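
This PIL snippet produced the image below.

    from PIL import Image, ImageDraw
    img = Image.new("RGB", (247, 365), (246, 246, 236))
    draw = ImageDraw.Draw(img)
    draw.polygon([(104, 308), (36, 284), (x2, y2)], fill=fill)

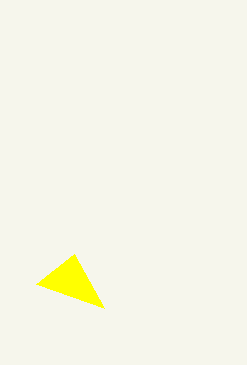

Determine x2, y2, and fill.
x2 = 74, y2 = 254, fill = 'yellow'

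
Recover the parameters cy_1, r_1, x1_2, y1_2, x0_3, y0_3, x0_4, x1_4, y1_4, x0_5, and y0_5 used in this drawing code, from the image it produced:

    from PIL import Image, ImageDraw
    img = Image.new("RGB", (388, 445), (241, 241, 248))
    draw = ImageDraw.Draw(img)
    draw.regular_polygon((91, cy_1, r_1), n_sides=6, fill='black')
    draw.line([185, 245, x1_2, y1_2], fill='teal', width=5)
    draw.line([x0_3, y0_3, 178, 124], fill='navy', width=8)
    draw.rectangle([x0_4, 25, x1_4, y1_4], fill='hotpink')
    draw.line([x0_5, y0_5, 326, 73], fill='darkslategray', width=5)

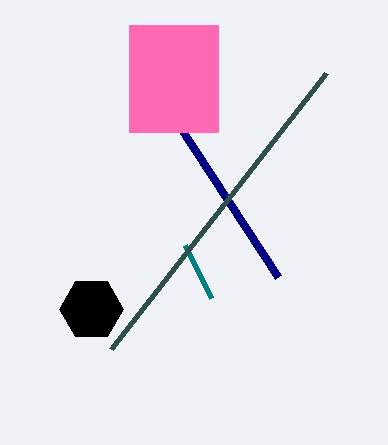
cy_1 = 309; r_1 = 32; x1_2 = 211; y1_2 = 298; x0_3 = 278; y0_3 = 277; x0_4 = 129; x1_4 = 218; y1_4 = 132; x0_5 = 111; y0_5 = 349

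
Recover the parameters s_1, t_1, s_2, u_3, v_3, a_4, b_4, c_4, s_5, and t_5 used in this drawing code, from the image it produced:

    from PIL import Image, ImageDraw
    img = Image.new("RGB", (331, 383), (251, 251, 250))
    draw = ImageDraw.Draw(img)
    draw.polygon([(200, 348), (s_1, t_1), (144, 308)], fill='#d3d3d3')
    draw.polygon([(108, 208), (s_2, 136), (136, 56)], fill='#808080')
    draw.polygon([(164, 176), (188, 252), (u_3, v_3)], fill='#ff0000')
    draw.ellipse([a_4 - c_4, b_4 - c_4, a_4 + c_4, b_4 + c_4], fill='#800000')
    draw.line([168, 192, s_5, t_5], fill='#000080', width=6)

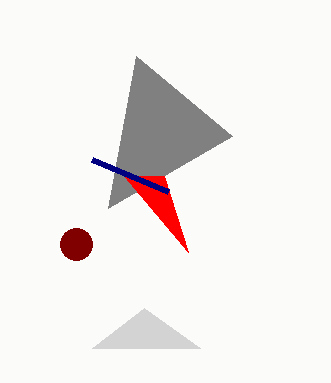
s_1 = 92, t_1 = 348, s_2 = 232, u_3 = 124, v_3 = 176, a_4 = 76, b_4 = 244, c_4 = 16, s_5 = 92, t_5 = 160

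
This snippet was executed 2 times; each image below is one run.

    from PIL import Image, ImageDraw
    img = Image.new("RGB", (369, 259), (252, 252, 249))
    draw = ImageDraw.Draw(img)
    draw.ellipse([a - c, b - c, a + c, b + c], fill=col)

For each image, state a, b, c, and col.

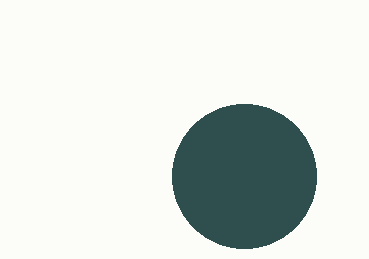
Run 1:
a = 244
b = 176
c = 72
col = 'darkslategray'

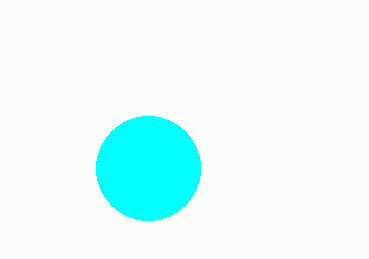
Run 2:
a = 148, b = 168, c = 52, col = 'cyan'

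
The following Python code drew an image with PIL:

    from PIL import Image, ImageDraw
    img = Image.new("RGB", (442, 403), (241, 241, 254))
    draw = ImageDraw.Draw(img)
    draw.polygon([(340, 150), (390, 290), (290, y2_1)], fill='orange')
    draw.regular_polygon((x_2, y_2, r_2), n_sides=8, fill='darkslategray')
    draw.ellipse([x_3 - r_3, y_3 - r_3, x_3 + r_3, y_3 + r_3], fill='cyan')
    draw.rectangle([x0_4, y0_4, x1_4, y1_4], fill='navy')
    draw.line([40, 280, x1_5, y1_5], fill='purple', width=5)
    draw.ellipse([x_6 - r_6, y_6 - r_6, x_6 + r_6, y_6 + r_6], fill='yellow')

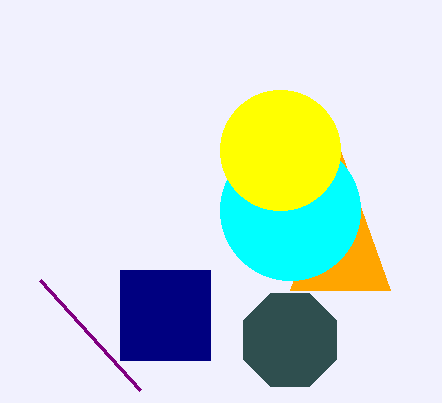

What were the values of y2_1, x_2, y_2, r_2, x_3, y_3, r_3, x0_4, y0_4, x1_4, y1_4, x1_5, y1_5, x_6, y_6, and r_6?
y2_1 = 290, x_2 = 290, y_2 = 340, r_2 = 50, x_3 = 290, y_3 = 210, r_3 = 70, x0_4 = 120, y0_4 = 270, x1_4 = 210, y1_4 = 360, x1_5 = 140, y1_5 = 390, x_6 = 280, y_6 = 150, r_6 = 60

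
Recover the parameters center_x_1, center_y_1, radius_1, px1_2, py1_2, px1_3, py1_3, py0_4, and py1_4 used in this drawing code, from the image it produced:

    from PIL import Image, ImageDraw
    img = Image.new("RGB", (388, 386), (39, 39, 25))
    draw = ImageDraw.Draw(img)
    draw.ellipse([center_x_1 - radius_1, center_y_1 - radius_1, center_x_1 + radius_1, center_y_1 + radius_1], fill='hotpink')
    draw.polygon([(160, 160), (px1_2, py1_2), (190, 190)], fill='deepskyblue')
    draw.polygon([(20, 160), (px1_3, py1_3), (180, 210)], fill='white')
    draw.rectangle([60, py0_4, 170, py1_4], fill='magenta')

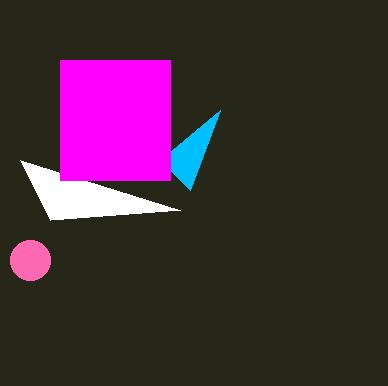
center_x_1 = 30; center_y_1 = 260; radius_1 = 20; px1_2 = 220; py1_2 = 110; px1_3 = 50; py1_3 = 220; py0_4 = 60; py1_4 = 180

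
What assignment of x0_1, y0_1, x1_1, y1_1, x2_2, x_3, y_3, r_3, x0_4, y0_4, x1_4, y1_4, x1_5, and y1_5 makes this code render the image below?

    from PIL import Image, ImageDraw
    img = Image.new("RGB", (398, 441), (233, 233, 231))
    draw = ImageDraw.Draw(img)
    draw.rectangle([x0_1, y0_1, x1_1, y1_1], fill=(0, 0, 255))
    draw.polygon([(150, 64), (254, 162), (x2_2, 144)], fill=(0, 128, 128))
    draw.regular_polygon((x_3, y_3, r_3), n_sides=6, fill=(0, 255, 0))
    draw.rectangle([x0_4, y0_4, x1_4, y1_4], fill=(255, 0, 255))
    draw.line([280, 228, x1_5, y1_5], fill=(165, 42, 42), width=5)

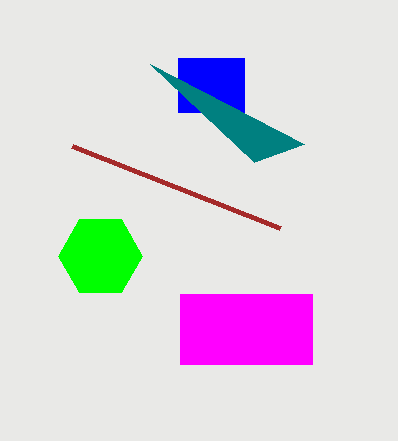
x0_1 = 178, y0_1 = 58, x1_1 = 244, y1_1 = 112, x2_2 = 304, x_3 = 100, y_3 = 256, r_3 = 42, x0_4 = 180, y0_4 = 294, x1_4 = 312, y1_4 = 364, x1_5 = 72, y1_5 = 146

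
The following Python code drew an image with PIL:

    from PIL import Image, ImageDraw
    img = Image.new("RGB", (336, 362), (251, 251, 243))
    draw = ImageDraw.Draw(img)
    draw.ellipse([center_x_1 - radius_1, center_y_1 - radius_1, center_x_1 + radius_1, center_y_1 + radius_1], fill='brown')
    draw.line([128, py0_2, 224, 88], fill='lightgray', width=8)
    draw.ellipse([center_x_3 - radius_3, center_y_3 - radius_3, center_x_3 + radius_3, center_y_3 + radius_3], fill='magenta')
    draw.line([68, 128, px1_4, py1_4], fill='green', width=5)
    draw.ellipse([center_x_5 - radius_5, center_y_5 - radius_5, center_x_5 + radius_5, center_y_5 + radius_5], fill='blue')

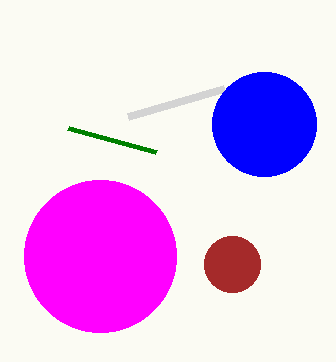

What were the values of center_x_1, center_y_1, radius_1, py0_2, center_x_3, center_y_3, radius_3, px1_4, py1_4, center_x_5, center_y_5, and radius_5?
center_x_1 = 232, center_y_1 = 264, radius_1 = 28, py0_2 = 116, center_x_3 = 100, center_y_3 = 256, radius_3 = 76, px1_4 = 156, py1_4 = 152, center_x_5 = 264, center_y_5 = 124, radius_5 = 52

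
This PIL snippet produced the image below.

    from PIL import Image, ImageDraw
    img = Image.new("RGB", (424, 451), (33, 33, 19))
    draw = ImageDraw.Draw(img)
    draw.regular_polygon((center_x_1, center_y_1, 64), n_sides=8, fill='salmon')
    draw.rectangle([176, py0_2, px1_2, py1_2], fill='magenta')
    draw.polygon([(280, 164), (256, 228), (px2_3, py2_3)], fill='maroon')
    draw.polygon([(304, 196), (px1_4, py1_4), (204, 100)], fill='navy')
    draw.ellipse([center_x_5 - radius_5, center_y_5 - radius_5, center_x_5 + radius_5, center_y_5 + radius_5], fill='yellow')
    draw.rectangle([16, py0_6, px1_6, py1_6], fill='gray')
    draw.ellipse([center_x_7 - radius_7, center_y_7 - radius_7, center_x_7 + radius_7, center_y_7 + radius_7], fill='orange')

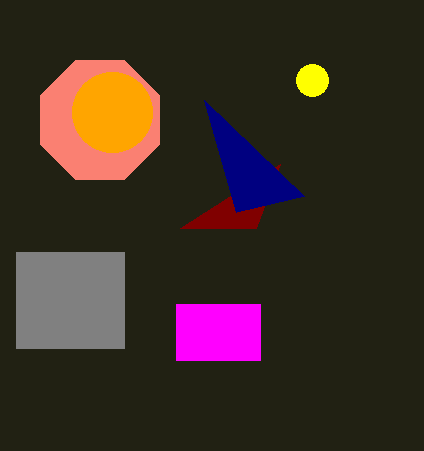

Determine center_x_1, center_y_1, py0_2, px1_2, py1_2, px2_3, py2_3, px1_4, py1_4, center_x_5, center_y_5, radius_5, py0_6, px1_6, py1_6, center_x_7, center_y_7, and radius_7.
center_x_1 = 100
center_y_1 = 120
py0_2 = 304
px1_2 = 260
py1_2 = 360
px2_3 = 180
py2_3 = 228
px1_4 = 236
py1_4 = 212
center_x_5 = 312
center_y_5 = 80
radius_5 = 16
py0_6 = 252
px1_6 = 124
py1_6 = 348
center_x_7 = 112
center_y_7 = 112
radius_7 = 40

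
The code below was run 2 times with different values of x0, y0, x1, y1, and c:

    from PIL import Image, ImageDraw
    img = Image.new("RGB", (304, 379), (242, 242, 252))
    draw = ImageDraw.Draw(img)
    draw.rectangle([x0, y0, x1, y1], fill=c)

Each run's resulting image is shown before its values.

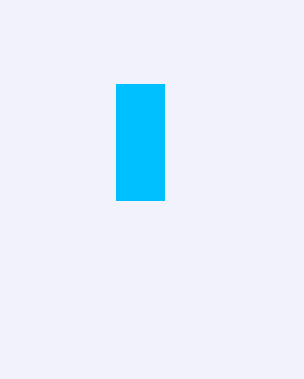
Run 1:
x0 = 116
y0 = 84
x1 = 164
y1 = 200
c = 'deepskyblue'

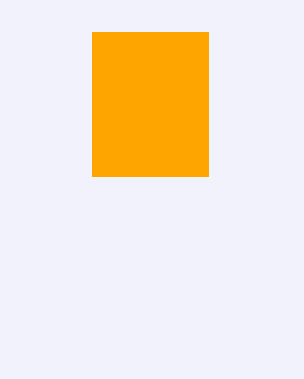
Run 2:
x0 = 92; y0 = 32; x1 = 208; y1 = 176; c = 'orange'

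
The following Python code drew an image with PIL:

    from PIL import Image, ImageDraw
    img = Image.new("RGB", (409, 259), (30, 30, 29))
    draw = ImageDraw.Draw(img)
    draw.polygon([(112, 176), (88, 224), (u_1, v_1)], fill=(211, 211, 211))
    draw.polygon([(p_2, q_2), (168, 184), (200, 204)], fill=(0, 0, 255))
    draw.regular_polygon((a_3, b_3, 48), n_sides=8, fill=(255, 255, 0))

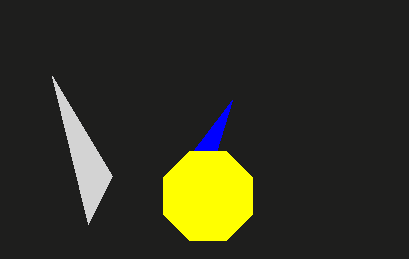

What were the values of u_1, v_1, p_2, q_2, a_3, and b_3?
u_1 = 52
v_1 = 76
p_2 = 232
q_2 = 100
a_3 = 208
b_3 = 196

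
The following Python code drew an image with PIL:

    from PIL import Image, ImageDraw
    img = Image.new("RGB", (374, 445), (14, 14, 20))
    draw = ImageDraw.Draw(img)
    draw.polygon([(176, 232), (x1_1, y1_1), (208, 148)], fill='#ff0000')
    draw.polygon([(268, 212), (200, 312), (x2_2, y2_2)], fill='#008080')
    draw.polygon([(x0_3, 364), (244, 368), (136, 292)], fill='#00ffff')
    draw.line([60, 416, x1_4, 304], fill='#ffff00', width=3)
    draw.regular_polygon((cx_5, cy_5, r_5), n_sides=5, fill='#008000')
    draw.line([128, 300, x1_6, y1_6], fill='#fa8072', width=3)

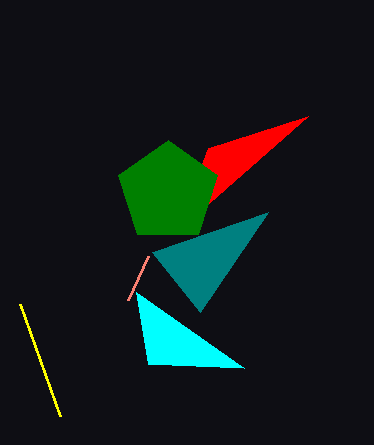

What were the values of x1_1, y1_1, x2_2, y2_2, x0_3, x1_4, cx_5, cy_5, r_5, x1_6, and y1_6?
x1_1 = 308
y1_1 = 116
x2_2 = 152
y2_2 = 252
x0_3 = 148
x1_4 = 20
cx_5 = 168
cy_5 = 192
r_5 = 52
x1_6 = 148
y1_6 = 256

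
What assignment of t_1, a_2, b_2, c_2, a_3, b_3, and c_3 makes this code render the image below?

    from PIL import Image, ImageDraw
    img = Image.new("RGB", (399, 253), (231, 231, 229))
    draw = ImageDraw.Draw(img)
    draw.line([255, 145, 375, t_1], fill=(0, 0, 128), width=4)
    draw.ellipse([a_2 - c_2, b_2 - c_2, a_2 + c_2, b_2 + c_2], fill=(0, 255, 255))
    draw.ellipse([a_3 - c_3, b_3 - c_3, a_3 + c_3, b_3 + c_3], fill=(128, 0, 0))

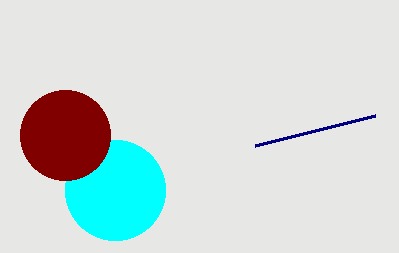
t_1 = 115, a_2 = 115, b_2 = 190, c_2 = 50, a_3 = 65, b_3 = 135, c_3 = 45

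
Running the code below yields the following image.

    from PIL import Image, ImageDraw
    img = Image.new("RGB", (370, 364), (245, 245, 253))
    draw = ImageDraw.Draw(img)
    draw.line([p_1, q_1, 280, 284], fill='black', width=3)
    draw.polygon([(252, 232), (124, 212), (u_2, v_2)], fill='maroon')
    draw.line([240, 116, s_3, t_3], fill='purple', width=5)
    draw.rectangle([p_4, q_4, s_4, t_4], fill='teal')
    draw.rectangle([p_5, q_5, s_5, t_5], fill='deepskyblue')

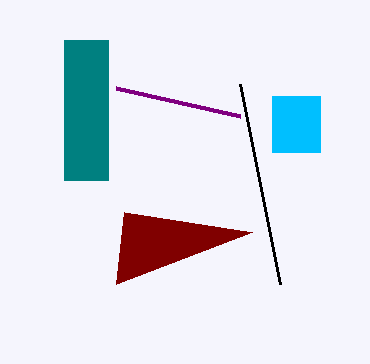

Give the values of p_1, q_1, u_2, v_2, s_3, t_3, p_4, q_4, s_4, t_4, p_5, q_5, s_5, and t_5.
p_1 = 240; q_1 = 84; u_2 = 116; v_2 = 284; s_3 = 116; t_3 = 88; p_4 = 64; q_4 = 40; s_4 = 108; t_4 = 180; p_5 = 272; q_5 = 96; s_5 = 320; t_5 = 152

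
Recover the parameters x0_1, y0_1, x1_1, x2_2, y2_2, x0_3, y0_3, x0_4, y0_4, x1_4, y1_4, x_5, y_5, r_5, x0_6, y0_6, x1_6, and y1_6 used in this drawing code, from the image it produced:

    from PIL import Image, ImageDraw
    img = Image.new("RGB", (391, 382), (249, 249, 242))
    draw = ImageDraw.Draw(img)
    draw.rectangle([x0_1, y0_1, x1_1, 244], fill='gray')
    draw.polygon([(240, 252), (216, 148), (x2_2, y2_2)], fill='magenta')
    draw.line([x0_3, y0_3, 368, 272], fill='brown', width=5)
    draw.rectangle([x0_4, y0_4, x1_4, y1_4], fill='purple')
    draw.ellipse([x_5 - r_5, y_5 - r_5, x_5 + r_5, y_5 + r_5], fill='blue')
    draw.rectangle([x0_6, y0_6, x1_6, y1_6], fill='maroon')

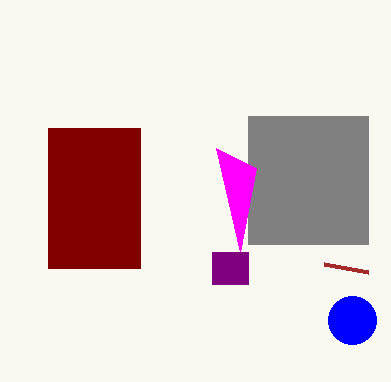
x0_1 = 248; y0_1 = 116; x1_1 = 368; x2_2 = 256; y2_2 = 168; x0_3 = 324; y0_3 = 264; x0_4 = 212; y0_4 = 252; x1_4 = 248; y1_4 = 284; x_5 = 352; y_5 = 320; r_5 = 24; x0_6 = 48; y0_6 = 128; x1_6 = 140; y1_6 = 268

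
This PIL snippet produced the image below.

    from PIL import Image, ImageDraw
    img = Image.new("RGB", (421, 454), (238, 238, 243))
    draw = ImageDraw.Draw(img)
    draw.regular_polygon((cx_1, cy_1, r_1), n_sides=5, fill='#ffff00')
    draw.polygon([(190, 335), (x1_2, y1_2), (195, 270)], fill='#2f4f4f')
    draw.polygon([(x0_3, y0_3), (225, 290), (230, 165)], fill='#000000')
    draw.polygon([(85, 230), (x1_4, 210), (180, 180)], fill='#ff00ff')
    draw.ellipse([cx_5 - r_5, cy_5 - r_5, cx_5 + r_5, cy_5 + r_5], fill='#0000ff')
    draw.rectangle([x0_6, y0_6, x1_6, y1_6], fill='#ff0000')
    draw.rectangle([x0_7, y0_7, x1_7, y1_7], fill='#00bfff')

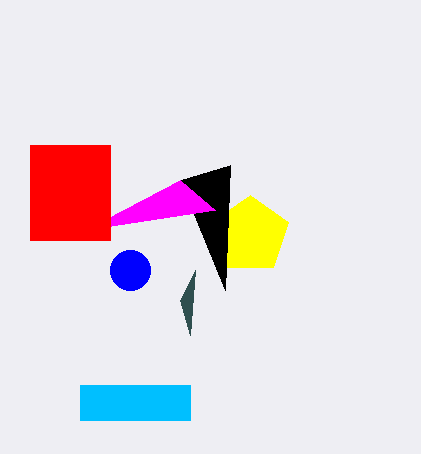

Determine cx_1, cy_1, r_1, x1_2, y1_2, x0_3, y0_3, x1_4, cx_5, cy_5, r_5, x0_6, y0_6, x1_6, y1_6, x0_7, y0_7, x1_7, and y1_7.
cx_1 = 250; cy_1 = 235; r_1 = 40; x1_2 = 180; y1_2 = 300; x0_3 = 180; y0_3 = 180; x1_4 = 215; cx_5 = 130; cy_5 = 270; r_5 = 20; x0_6 = 30; y0_6 = 145; x1_6 = 110; y1_6 = 240; x0_7 = 80; y0_7 = 385; x1_7 = 190; y1_7 = 420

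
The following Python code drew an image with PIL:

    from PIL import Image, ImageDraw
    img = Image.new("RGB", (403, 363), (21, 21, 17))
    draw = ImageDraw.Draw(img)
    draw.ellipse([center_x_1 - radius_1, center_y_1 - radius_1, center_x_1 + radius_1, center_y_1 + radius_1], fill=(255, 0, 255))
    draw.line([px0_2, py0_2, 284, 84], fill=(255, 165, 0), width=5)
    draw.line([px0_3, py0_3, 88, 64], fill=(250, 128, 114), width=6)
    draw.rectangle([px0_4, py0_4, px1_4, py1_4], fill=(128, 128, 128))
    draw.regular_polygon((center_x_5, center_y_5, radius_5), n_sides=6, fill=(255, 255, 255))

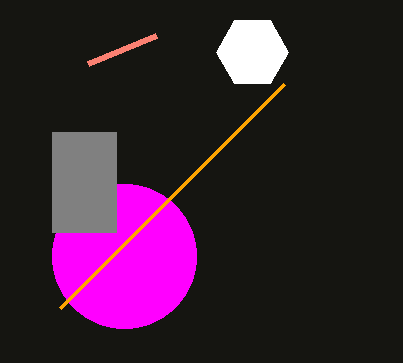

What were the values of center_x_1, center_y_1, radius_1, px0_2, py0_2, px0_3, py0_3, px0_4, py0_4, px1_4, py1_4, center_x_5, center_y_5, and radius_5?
center_x_1 = 124; center_y_1 = 256; radius_1 = 72; px0_2 = 60; py0_2 = 308; px0_3 = 156; py0_3 = 36; px0_4 = 52; py0_4 = 132; px1_4 = 116; py1_4 = 232; center_x_5 = 252; center_y_5 = 52; radius_5 = 36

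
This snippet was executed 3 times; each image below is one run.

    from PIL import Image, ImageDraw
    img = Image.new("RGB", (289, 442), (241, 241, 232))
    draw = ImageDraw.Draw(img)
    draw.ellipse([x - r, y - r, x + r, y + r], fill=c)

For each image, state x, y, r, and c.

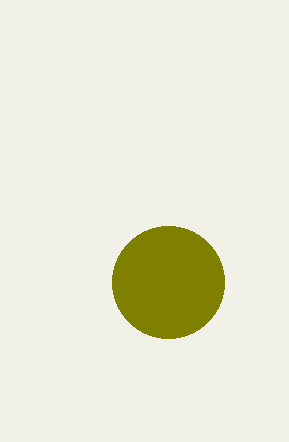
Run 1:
x = 168
y = 282
r = 56
c = 'olive'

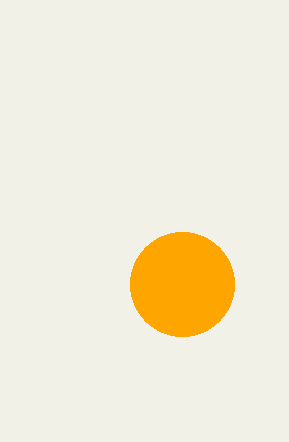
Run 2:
x = 182
y = 284
r = 52
c = 'orange'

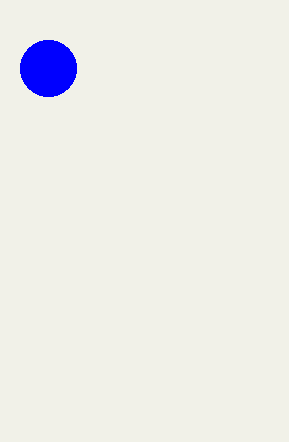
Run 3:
x = 48; y = 68; r = 28; c = 'blue'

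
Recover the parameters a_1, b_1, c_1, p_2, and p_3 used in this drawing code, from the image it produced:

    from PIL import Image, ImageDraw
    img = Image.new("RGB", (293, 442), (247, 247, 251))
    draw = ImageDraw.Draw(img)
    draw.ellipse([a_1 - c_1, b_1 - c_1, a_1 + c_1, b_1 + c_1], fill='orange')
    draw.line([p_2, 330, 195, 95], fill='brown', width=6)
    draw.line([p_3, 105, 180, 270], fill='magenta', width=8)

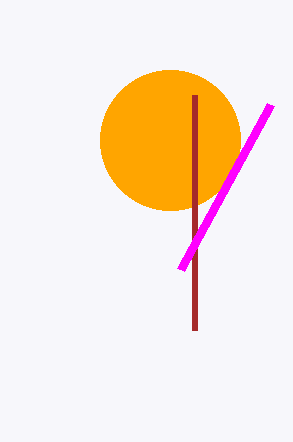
a_1 = 170
b_1 = 140
c_1 = 70
p_2 = 195
p_3 = 270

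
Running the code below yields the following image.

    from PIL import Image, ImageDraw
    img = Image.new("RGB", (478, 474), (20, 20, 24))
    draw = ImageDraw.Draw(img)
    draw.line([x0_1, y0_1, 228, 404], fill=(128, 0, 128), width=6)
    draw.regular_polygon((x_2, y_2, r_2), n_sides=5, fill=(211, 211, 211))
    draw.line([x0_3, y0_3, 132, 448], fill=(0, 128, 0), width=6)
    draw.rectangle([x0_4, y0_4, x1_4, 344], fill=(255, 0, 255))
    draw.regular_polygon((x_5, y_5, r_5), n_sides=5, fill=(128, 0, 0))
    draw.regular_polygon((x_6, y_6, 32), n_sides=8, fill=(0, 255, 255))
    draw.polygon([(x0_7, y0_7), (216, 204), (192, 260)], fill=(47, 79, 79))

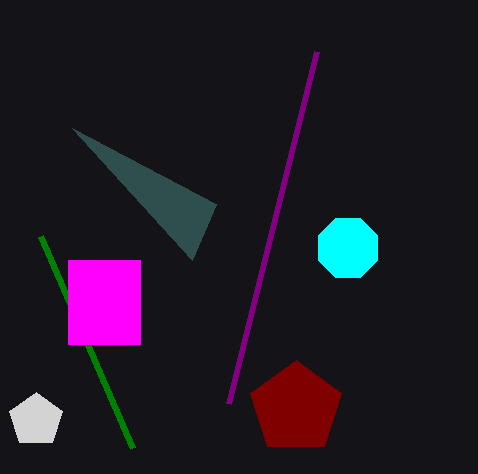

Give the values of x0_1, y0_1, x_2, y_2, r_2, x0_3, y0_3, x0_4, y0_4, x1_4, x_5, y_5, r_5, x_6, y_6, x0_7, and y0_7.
x0_1 = 316, y0_1 = 52, x_2 = 36, y_2 = 420, r_2 = 28, x0_3 = 40, y0_3 = 236, x0_4 = 68, y0_4 = 260, x1_4 = 140, x_5 = 296, y_5 = 408, r_5 = 48, x_6 = 348, y_6 = 248, x0_7 = 72, y0_7 = 128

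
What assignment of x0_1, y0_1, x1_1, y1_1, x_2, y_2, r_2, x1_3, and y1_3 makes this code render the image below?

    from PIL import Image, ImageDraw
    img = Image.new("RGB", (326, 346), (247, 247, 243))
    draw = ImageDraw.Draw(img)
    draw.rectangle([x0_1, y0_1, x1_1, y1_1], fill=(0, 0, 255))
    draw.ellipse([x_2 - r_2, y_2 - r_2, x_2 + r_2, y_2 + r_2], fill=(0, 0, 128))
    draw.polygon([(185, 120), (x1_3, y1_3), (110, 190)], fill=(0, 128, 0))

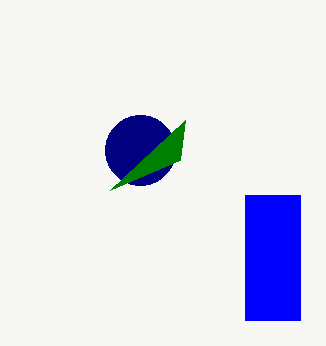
x0_1 = 245
y0_1 = 195
x1_1 = 300
y1_1 = 320
x_2 = 140
y_2 = 150
r_2 = 35
x1_3 = 180
y1_3 = 160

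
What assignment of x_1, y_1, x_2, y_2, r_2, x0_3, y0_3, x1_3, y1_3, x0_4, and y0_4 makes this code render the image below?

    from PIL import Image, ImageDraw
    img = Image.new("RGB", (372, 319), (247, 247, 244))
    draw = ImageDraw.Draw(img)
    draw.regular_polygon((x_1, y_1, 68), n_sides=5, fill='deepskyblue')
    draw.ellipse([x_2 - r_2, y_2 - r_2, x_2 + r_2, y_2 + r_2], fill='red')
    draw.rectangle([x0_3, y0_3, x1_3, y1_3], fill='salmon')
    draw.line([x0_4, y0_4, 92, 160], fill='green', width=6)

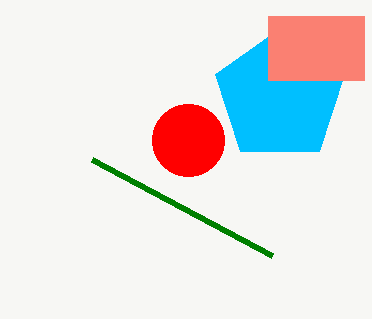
x_1 = 280
y_1 = 96
x_2 = 188
y_2 = 140
r_2 = 36
x0_3 = 268
y0_3 = 16
x1_3 = 364
y1_3 = 80
x0_4 = 272
y0_4 = 256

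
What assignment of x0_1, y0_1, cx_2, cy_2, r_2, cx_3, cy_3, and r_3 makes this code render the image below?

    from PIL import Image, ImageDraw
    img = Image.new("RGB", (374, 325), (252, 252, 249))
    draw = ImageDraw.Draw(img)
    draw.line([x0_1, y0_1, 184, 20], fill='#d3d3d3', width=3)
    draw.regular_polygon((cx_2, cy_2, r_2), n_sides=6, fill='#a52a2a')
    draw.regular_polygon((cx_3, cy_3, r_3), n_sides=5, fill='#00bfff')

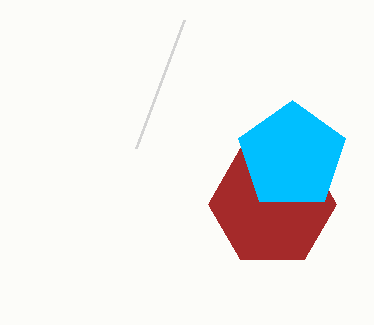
x0_1 = 136
y0_1 = 148
cx_2 = 272
cy_2 = 204
r_2 = 64
cx_3 = 292
cy_3 = 156
r_3 = 56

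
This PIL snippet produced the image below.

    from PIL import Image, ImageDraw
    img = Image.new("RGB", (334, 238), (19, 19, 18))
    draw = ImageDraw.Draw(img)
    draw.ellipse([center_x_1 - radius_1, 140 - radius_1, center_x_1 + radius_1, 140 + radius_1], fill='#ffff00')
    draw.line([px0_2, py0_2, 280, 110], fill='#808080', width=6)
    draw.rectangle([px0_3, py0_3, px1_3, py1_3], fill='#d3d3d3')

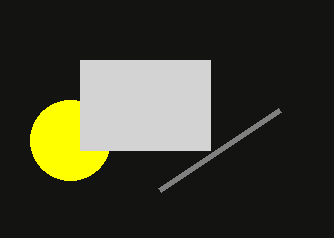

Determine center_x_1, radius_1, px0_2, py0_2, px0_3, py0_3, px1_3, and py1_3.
center_x_1 = 70
radius_1 = 40
px0_2 = 160
py0_2 = 190
px0_3 = 80
py0_3 = 60
px1_3 = 210
py1_3 = 150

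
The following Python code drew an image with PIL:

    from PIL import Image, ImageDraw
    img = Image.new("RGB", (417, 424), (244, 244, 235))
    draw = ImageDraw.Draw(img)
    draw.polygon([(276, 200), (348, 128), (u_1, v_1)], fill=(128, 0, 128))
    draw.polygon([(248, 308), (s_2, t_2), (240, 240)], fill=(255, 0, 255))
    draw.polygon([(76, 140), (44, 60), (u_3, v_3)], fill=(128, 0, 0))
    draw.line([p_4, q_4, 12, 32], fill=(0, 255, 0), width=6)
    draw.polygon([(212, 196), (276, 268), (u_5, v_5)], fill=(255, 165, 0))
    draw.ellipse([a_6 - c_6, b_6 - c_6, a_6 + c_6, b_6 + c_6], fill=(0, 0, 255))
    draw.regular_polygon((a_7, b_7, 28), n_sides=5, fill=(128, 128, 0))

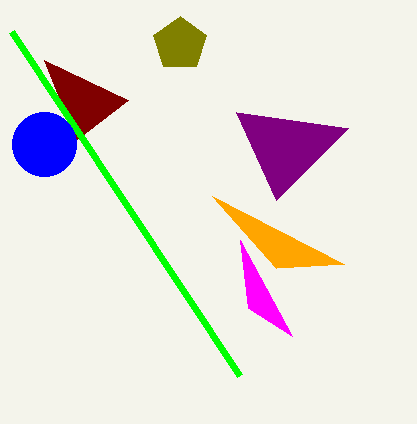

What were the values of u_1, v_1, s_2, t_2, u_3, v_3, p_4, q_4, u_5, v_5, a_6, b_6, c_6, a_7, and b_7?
u_1 = 236; v_1 = 112; s_2 = 292; t_2 = 336; u_3 = 128; v_3 = 100; p_4 = 240; q_4 = 376; u_5 = 344; v_5 = 264; a_6 = 44; b_6 = 144; c_6 = 32; a_7 = 180; b_7 = 44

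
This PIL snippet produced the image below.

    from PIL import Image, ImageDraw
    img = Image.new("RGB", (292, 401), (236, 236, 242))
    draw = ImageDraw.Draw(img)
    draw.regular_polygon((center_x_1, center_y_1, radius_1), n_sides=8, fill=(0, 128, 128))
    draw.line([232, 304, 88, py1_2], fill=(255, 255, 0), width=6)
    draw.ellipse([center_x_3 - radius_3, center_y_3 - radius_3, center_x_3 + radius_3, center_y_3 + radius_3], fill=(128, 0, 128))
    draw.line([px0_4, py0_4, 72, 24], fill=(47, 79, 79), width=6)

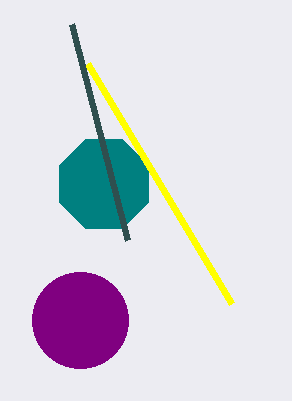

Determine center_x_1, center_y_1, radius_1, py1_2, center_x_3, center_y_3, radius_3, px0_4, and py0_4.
center_x_1 = 104
center_y_1 = 184
radius_1 = 48
py1_2 = 64
center_x_3 = 80
center_y_3 = 320
radius_3 = 48
px0_4 = 128
py0_4 = 240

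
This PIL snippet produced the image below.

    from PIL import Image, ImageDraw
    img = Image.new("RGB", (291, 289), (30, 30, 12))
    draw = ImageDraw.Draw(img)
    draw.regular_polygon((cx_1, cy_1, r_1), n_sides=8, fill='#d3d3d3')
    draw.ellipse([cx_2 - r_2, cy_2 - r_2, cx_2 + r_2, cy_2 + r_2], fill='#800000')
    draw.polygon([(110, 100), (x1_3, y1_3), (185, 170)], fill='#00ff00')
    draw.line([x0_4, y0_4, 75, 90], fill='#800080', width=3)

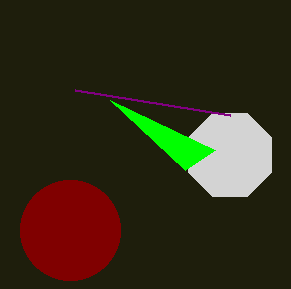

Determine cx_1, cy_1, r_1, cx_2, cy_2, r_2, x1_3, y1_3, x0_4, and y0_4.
cx_1 = 230
cy_1 = 155
r_1 = 45
cx_2 = 70
cy_2 = 230
r_2 = 50
x1_3 = 215
y1_3 = 150
x0_4 = 230
y0_4 = 115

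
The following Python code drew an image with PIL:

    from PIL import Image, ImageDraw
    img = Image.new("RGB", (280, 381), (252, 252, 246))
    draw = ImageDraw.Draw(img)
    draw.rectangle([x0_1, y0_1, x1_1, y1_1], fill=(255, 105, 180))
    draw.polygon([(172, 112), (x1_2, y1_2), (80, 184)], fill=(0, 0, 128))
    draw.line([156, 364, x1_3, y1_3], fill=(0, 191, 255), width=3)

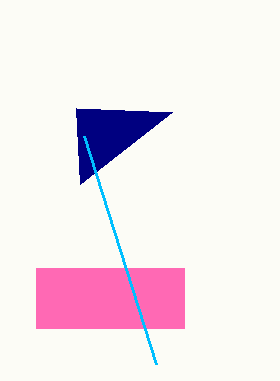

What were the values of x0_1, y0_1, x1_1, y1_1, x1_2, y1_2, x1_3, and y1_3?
x0_1 = 36
y0_1 = 268
x1_1 = 184
y1_1 = 328
x1_2 = 76
y1_2 = 108
x1_3 = 84
y1_3 = 136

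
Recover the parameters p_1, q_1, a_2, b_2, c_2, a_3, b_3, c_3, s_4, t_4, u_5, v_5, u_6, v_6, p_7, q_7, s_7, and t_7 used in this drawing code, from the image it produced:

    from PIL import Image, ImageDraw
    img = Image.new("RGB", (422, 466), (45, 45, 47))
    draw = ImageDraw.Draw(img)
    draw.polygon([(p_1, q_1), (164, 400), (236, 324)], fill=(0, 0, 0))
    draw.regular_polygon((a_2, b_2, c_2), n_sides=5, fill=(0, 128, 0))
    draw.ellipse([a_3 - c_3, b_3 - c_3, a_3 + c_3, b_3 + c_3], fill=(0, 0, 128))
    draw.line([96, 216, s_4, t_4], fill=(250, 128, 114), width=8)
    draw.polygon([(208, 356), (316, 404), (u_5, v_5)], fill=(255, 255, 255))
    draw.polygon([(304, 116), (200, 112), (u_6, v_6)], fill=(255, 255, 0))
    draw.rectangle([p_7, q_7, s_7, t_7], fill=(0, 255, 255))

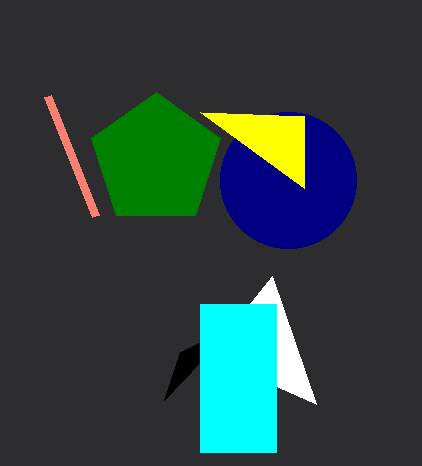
p_1 = 180, q_1 = 352, a_2 = 156, b_2 = 160, c_2 = 68, a_3 = 288, b_3 = 180, c_3 = 68, s_4 = 48, t_4 = 96, u_5 = 272, v_5 = 276, u_6 = 304, v_6 = 188, p_7 = 200, q_7 = 304, s_7 = 276, t_7 = 452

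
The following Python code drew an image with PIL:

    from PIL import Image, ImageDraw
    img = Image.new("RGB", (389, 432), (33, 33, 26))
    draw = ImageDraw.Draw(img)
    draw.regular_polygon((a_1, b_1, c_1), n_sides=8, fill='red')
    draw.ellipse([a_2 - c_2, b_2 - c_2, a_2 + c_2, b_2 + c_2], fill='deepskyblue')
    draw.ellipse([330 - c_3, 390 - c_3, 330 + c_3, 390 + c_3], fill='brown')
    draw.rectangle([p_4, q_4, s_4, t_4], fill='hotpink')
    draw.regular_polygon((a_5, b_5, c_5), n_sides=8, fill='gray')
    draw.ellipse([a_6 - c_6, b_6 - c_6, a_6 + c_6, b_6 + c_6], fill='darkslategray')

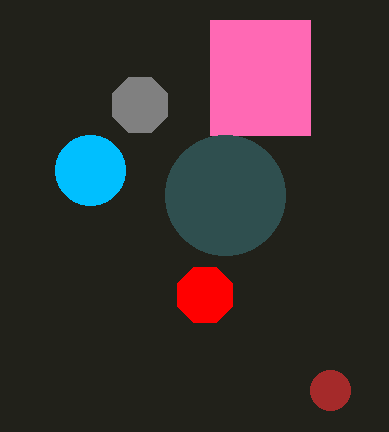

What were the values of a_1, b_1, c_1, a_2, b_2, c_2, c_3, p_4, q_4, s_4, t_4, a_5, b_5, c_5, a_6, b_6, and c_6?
a_1 = 205; b_1 = 295; c_1 = 30; a_2 = 90; b_2 = 170; c_2 = 35; c_3 = 20; p_4 = 210; q_4 = 20; s_4 = 310; t_4 = 135; a_5 = 140; b_5 = 105; c_5 = 30; a_6 = 225; b_6 = 195; c_6 = 60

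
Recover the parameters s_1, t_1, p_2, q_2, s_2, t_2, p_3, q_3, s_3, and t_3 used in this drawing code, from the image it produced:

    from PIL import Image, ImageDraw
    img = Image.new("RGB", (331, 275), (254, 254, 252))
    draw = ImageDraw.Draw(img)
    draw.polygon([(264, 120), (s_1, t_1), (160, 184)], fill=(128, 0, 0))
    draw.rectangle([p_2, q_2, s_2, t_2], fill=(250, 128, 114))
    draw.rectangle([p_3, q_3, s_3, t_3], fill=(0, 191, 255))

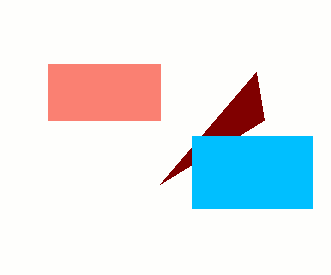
s_1 = 256; t_1 = 72; p_2 = 48; q_2 = 64; s_2 = 160; t_2 = 120; p_3 = 192; q_3 = 136; s_3 = 312; t_3 = 208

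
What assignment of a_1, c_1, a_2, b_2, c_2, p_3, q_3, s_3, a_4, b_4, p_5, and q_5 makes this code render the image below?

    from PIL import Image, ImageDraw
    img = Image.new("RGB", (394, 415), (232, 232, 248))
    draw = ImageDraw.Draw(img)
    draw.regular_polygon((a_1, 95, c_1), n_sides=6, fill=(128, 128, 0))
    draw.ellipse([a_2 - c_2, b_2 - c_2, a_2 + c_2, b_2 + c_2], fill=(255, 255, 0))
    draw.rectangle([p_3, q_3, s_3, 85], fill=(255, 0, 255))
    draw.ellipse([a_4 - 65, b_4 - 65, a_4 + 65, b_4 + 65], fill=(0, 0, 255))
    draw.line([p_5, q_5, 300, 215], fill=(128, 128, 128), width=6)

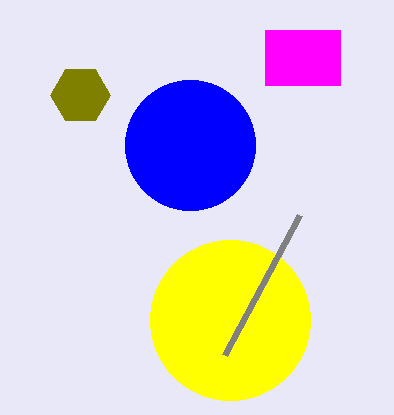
a_1 = 80; c_1 = 30; a_2 = 230; b_2 = 320; c_2 = 80; p_3 = 265; q_3 = 30; s_3 = 340; a_4 = 190; b_4 = 145; p_5 = 225; q_5 = 355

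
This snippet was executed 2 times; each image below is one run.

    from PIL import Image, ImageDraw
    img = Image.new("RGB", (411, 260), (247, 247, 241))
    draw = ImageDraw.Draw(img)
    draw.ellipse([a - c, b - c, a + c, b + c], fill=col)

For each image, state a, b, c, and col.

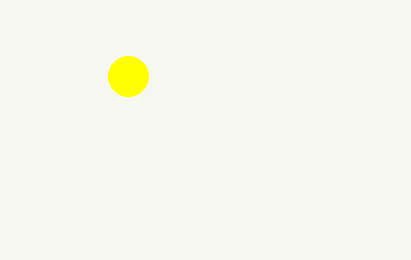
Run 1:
a = 128
b = 76
c = 20
col = 'yellow'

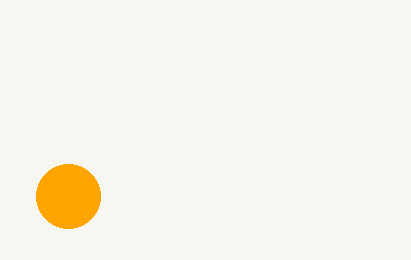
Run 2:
a = 68, b = 196, c = 32, col = 'orange'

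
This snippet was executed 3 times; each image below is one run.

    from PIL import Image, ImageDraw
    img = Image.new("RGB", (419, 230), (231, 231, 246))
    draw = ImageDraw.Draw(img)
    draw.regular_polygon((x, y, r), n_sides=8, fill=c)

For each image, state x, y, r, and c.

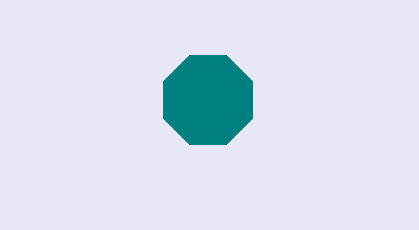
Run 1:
x = 208; y = 100; r = 48; c = 'teal'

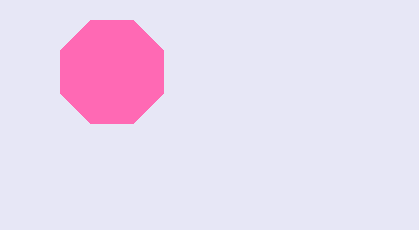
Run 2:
x = 112
y = 72
r = 56
c = 'hotpink'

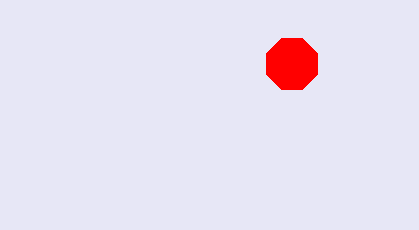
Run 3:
x = 292
y = 64
r = 28
c = 'red'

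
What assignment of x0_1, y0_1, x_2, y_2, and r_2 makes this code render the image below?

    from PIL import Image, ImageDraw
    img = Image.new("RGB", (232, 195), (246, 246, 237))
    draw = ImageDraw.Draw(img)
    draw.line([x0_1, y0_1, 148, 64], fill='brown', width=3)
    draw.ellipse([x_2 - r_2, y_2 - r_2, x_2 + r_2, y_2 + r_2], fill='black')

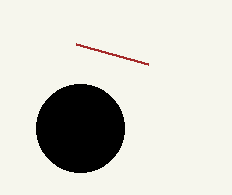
x0_1 = 76; y0_1 = 44; x_2 = 80; y_2 = 128; r_2 = 44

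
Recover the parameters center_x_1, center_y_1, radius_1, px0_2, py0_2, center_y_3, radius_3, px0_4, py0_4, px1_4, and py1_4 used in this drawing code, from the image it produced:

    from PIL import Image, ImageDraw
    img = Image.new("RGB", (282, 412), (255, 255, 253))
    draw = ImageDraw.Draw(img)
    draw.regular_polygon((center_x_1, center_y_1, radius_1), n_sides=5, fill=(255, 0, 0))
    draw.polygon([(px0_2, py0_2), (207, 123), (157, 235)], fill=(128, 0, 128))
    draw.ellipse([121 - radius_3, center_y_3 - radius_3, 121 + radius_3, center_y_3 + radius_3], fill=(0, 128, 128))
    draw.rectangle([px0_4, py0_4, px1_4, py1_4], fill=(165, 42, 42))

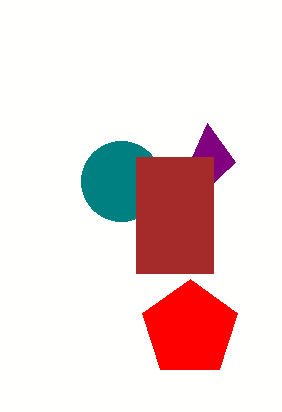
center_x_1 = 190; center_y_1 = 329; radius_1 = 50; px0_2 = 235; py0_2 = 162; center_y_3 = 181; radius_3 = 40; px0_4 = 136; py0_4 = 157; px1_4 = 213; py1_4 = 273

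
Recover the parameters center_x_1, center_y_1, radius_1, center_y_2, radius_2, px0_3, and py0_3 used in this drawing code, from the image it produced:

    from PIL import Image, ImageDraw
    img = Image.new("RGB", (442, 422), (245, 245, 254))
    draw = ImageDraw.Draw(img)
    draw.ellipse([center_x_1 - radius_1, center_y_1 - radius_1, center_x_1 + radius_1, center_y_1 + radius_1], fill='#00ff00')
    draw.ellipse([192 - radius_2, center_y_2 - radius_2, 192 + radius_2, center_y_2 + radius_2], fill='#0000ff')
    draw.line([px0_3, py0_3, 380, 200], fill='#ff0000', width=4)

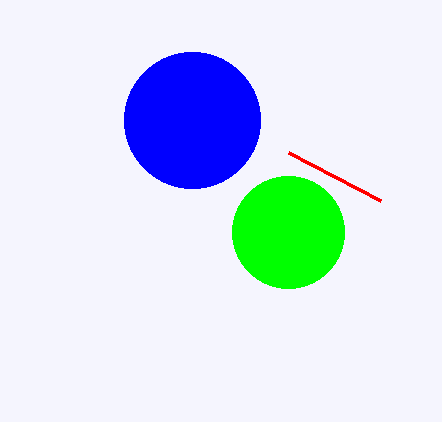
center_x_1 = 288, center_y_1 = 232, radius_1 = 56, center_y_2 = 120, radius_2 = 68, px0_3 = 288, py0_3 = 152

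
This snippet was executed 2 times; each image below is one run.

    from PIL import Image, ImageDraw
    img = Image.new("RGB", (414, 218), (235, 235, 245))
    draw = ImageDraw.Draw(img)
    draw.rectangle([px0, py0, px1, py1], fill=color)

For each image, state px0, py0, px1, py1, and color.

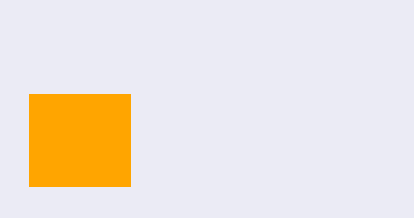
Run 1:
px0 = 29; py0 = 94; px1 = 130; py1 = 186; color = 'orange'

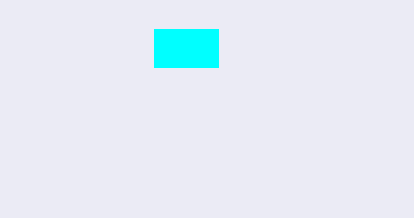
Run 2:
px0 = 154, py0 = 29, px1 = 218, py1 = 67, color = 'cyan'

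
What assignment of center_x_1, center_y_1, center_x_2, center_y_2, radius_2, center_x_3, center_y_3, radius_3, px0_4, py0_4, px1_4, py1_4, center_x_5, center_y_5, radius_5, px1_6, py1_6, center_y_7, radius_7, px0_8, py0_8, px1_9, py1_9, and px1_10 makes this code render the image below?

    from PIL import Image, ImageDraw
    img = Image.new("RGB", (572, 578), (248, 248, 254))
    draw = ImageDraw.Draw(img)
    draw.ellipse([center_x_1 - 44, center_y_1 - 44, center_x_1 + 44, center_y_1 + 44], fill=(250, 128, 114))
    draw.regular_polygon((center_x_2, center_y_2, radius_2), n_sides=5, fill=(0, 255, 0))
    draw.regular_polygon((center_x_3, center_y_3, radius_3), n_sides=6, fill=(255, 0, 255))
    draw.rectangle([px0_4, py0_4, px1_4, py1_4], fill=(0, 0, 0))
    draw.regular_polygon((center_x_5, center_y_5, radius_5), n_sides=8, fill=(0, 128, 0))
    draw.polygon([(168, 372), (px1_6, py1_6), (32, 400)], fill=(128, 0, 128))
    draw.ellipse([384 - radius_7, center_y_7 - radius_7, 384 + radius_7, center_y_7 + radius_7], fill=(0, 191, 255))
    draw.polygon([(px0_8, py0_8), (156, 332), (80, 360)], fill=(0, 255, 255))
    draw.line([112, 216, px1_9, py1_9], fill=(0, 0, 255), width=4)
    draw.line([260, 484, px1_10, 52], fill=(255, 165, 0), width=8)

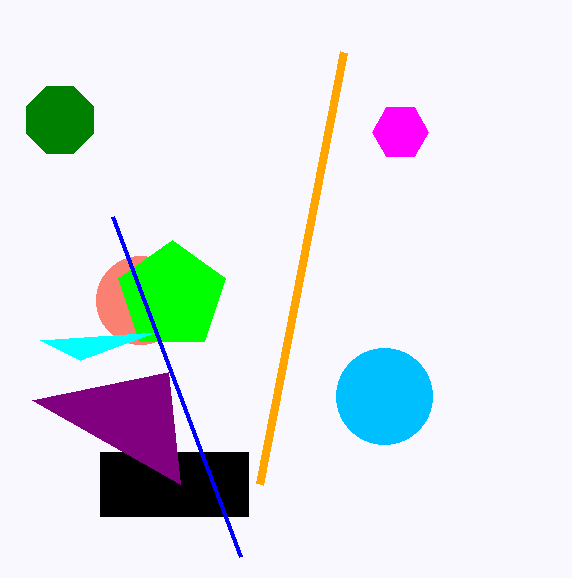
center_x_1 = 140, center_y_1 = 300, center_x_2 = 172, center_y_2 = 296, radius_2 = 56, center_x_3 = 400, center_y_3 = 132, radius_3 = 28, px0_4 = 100, py0_4 = 452, px1_4 = 248, py1_4 = 516, center_x_5 = 60, center_y_5 = 120, radius_5 = 36, px1_6 = 180, py1_6 = 484, center_y_7 = 396, radius_7 = 48, px0_8 = 40, py0_8 = 340, px1_9 = 240, py1_9 = 556, px1_10 = 344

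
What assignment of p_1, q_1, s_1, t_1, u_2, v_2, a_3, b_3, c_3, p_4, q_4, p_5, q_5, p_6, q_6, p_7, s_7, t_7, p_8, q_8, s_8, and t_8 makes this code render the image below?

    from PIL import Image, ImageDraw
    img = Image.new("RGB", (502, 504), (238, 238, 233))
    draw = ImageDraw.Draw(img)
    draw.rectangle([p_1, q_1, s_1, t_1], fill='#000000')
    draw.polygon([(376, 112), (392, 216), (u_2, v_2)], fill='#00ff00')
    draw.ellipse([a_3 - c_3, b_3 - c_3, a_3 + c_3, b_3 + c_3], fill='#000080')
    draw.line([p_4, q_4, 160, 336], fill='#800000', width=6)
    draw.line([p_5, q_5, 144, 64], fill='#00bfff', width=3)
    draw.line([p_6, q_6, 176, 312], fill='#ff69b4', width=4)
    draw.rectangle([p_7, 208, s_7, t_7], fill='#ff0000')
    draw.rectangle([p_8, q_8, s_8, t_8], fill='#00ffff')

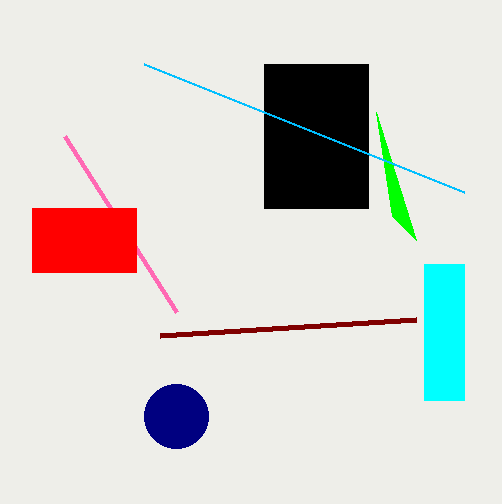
p_1 = 264; q_1 = 64; s_1 = 368; t_1 = 208; u_2 = 416; v_2 = 240; a_3 = 176; b_3 = 416; c_3 = 32; p_4 = 416; q_4 = 320; p_5 = 464; q_5 = 192; p_6 = 64; q_6 = 136; p_7 = 32; s_7 = 136; t_7 = 272; p_8 = 424; q_8 = 264; s_8 = 464; t_8 = 400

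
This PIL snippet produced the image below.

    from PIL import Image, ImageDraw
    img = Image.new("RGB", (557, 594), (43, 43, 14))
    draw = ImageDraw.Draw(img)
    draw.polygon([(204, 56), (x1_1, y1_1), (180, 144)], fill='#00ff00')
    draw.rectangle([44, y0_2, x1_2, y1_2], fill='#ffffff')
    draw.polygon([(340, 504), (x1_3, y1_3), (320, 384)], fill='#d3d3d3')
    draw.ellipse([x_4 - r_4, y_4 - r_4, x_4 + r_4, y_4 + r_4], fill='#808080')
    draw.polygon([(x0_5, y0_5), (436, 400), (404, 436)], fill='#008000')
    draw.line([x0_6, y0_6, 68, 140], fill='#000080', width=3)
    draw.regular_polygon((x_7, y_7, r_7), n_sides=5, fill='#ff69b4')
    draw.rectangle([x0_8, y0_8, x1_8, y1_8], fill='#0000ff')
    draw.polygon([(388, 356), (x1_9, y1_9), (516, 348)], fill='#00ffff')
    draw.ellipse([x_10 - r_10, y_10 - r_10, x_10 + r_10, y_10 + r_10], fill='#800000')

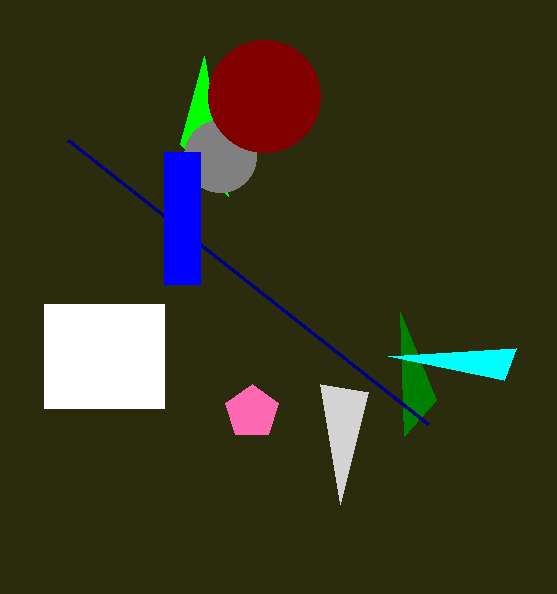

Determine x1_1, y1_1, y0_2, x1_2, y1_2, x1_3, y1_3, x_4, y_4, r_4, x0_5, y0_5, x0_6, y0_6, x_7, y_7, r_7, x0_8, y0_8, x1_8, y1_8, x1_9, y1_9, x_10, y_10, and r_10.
x1_1 = 228, y1_1 = 196, y0_2 = 304, x1_2 = 164, y1_2 = 408, x1_3 = 368, y1_3 = 392, x_4 = 220, y_4 = 156, r_4 = 36, x0_5 = 400, y0_5 = 312, x0_6 = 428, y0_6 = 424, x_7 = 252, y_7 = 412, r_7 = 28, x0_8 = 164, y0_8 = 152, x1_8 = 200, y1_8 = 284, x1_9 = 504, y1_9 = 380, x_10 = 264, y_10 = 96, r_10 = 56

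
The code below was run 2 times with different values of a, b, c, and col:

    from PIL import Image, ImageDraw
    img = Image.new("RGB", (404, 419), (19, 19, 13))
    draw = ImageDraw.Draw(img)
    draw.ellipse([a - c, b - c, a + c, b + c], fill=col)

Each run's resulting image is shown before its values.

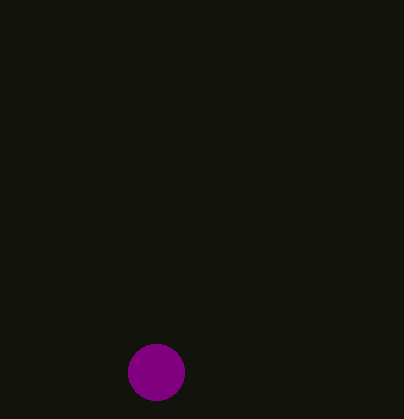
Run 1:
a = 156; b = 372; c = 28; col = 'purple'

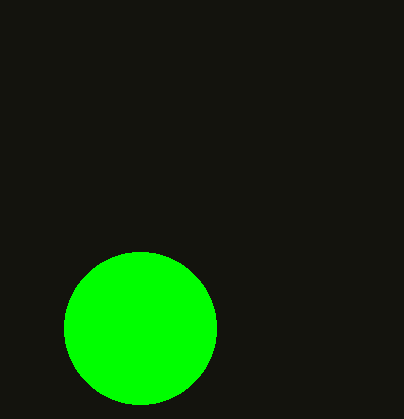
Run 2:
a = 140, b = 328, c = 76, col = 'lime'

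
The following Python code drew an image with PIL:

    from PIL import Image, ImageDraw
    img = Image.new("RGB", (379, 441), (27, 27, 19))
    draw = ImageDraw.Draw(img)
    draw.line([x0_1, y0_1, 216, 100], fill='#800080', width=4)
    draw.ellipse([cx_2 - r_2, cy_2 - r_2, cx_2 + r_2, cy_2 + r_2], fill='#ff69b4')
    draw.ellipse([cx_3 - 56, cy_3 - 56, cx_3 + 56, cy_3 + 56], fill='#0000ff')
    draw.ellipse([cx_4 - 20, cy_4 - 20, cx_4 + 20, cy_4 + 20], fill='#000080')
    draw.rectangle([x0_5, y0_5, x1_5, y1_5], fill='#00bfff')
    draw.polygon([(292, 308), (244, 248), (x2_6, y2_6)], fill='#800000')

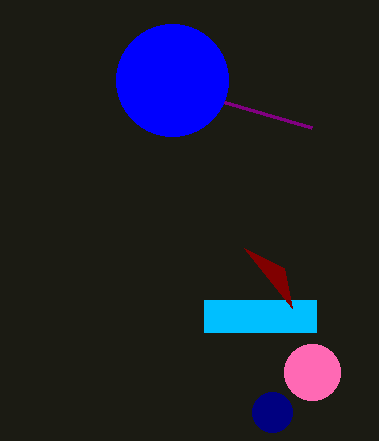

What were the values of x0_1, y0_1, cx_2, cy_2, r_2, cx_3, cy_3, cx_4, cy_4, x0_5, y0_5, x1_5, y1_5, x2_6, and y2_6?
x0_1 = 312; y0_1 = 128; cx_2 = 312; cy_2 = 372; r_2 = 28; cx_3 = 172; cy_3 = 80; cx_4 = 272; cy_4 = 412; x0_5 = 204; y0_5 = 300; x1_5 = 316; y1_5 = 332; x2_6 = 284; y2_6 = 268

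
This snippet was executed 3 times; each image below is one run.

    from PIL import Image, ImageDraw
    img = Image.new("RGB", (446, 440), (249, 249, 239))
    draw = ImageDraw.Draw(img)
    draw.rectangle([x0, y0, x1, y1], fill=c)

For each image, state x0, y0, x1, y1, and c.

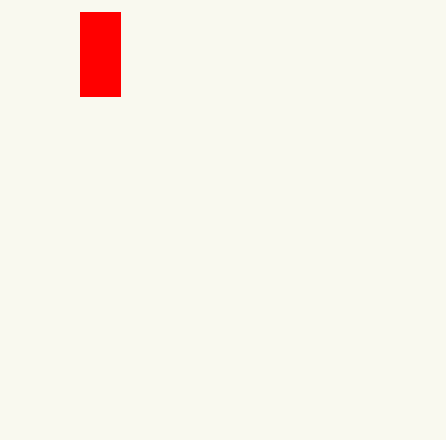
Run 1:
x0 = 80; y0 = 12; x1 = 120; y1 = 96; c = 'red'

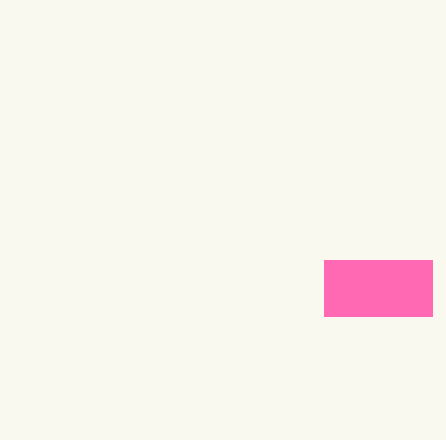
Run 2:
x0 = 324
y0 = 260
x1 = 432
y1 = 316
c = 'hotpink'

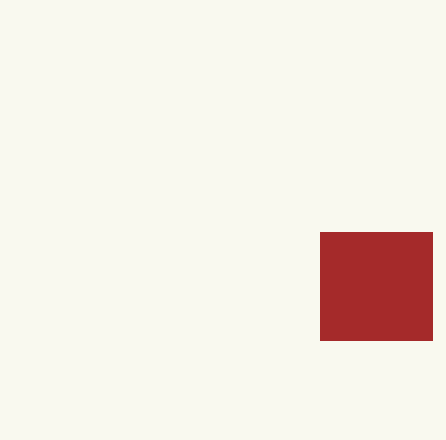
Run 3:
x0 = 320
y0 = 232
x1 = 432
y1 = 340
c = 'brown'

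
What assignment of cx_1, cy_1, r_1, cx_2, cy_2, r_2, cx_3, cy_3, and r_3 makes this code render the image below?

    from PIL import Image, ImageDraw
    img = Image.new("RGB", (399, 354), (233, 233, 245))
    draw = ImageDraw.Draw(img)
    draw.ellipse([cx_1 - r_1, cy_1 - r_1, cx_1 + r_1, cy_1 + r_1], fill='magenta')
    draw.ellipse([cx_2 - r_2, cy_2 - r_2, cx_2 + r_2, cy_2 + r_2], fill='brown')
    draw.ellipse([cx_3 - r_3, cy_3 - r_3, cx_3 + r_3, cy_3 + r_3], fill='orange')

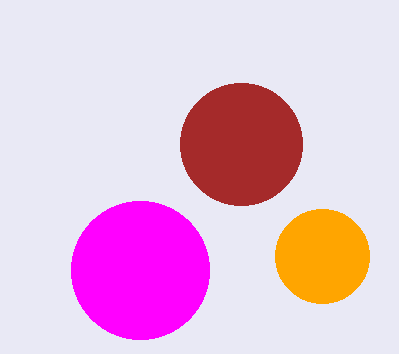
cx_1 = 140, cy_1 = 270, r_1 = 69, cx_2 = 241, cy_2 = 144, r_2 = 61, cx_3 = 322, cy_3 = 256, r_3 = 47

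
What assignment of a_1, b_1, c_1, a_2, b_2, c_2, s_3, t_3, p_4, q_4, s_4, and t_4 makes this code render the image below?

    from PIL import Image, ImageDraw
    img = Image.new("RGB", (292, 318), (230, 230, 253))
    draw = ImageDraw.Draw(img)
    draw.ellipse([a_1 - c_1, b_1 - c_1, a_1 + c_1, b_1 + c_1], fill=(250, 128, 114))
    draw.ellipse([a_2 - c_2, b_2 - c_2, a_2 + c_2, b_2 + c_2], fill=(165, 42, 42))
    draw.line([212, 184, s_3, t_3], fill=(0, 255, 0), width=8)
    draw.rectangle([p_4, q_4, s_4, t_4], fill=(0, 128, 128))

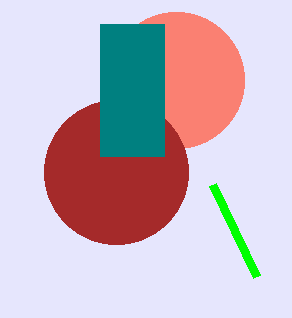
a_1 = 176
b_1 = 80
c_1 = 68
a_2 = 116
b_2 = 172
c_2 = 72
s_3 = 256
t_3 = 276
p_4 = 100
q_4 = 24
s_4 = 164
t_4 = 156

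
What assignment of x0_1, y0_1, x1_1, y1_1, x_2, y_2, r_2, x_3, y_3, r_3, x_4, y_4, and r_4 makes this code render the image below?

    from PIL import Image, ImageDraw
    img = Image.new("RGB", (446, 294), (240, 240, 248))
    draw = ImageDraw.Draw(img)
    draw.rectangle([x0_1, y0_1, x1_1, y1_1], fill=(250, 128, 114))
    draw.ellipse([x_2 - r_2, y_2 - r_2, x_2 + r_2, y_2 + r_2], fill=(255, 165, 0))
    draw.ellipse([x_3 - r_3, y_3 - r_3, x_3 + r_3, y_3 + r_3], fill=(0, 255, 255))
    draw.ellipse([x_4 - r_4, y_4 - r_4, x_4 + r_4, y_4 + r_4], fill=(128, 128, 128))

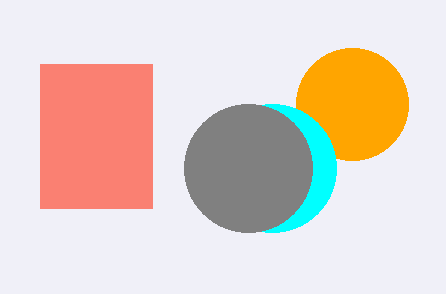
x0_1 = 40, y0_1 = 64, x1_1 = 152, y1_1 = 208, x_2 = 352, y_2 = 104, r_2 = 56, x_3 = 272, y_3 = 168, r_3 = 64, x_4 = 248, y_4 = 168, r_4 = 64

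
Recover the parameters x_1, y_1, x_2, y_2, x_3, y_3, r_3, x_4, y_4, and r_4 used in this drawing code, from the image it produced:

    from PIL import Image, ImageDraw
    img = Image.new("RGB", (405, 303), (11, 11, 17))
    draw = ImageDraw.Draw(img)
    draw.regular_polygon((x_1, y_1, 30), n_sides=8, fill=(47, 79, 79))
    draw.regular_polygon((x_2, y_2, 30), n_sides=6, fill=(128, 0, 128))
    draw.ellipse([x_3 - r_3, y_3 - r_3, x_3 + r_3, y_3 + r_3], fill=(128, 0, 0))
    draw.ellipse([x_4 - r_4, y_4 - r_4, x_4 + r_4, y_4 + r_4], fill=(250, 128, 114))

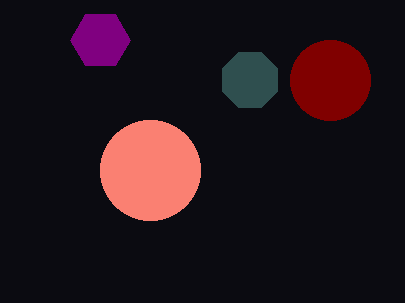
x_1 = 250, y_1 = 80, x_2 = 100, y_2 = 40, x_3 = 330, y_3 = 80, r_3 = 40, x_4 = 150, y_4 = 170, r_4 = 50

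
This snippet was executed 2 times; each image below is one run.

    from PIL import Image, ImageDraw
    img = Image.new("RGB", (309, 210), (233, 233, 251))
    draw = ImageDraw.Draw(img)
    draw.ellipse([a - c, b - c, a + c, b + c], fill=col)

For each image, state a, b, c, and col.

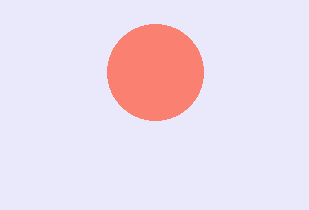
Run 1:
a = 155; b = 72; c = 48; col = 'salmon'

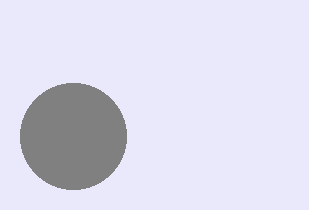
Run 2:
a = 73; b = 136; c = 53; col = 'gray'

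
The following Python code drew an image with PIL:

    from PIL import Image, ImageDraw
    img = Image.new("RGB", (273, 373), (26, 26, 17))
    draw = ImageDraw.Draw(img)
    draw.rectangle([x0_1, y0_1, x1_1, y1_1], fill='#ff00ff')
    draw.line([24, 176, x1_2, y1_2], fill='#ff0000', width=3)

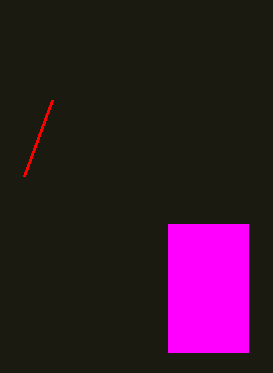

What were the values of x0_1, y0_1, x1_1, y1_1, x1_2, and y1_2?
x0_1 = 168, y0_1 = 224, x1_1 = 248, y1_1 = 352, x1_2 = 52, y1_2 = 100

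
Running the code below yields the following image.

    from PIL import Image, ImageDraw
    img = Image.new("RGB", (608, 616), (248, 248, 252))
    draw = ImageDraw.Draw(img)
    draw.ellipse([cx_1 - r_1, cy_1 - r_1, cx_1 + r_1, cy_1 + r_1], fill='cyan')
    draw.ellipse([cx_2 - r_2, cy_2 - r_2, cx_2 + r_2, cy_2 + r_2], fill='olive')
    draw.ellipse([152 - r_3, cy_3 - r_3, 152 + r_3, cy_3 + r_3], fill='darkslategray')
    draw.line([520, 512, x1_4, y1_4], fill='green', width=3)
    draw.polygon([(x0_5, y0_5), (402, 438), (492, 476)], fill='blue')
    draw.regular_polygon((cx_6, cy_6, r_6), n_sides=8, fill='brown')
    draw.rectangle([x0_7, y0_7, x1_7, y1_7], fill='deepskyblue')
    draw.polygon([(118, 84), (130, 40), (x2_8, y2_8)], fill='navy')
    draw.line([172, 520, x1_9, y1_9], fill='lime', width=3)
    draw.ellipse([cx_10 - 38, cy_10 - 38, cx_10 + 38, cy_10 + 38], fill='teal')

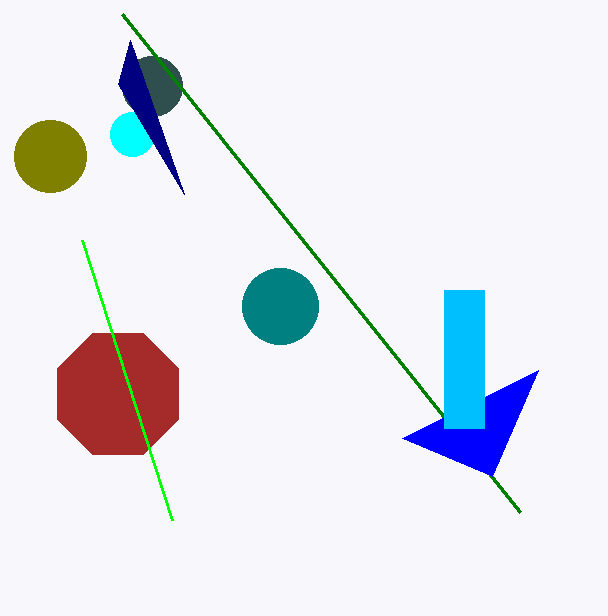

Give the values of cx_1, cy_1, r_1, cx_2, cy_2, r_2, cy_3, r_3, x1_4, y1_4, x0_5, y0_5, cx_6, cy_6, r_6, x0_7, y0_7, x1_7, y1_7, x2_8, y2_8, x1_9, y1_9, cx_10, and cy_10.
cx_1 = 132, cy_1 = 134, r_1 = 22, cx_2 = 50, cy_2 = 156, r_2 = 36, cy_3 = 86, r_3 = 30, x1_4 = 122, y1_4 = 14, x0_5 = 538, y0_5 = 370, cx_6 = 118, cy_6 = 394, r_6 = 66, x0_7 = 444, y0_7 = 290, x1_7 = 484, y1_7 = 428, x2_8 = 184, y2_8 = 194, x1_9 = 82, y1_9 = 240, cx_10 = 280, cy_10 = 306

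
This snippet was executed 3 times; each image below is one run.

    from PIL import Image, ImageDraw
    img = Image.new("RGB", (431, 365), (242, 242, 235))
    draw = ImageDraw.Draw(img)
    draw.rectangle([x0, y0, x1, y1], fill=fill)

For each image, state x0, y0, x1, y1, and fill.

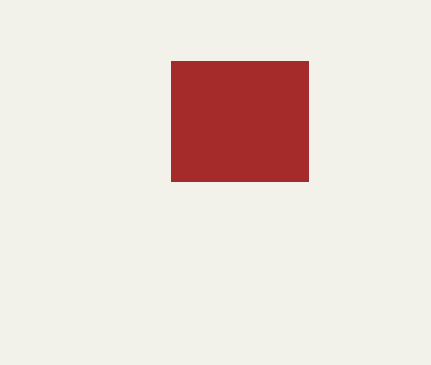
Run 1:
x0 = 171; y0 = 61; x1 = 308; y1 = 181; fill = 'brown'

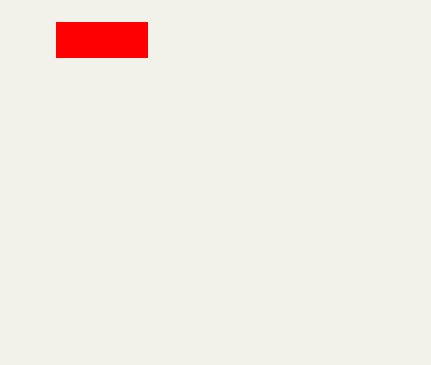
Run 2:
x0 = 56
y0 = 22
x1 = 147
y1 = 57
fill = 'red'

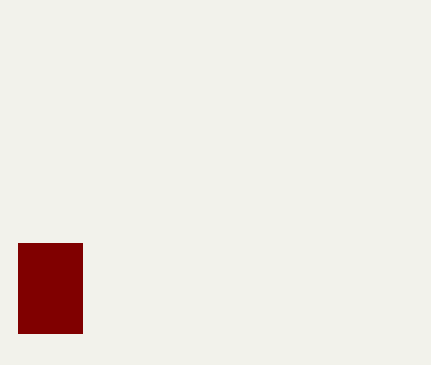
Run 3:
x0 = 18
y0 = 243
x1 = 82
y1 = 333
fill = 'maroon'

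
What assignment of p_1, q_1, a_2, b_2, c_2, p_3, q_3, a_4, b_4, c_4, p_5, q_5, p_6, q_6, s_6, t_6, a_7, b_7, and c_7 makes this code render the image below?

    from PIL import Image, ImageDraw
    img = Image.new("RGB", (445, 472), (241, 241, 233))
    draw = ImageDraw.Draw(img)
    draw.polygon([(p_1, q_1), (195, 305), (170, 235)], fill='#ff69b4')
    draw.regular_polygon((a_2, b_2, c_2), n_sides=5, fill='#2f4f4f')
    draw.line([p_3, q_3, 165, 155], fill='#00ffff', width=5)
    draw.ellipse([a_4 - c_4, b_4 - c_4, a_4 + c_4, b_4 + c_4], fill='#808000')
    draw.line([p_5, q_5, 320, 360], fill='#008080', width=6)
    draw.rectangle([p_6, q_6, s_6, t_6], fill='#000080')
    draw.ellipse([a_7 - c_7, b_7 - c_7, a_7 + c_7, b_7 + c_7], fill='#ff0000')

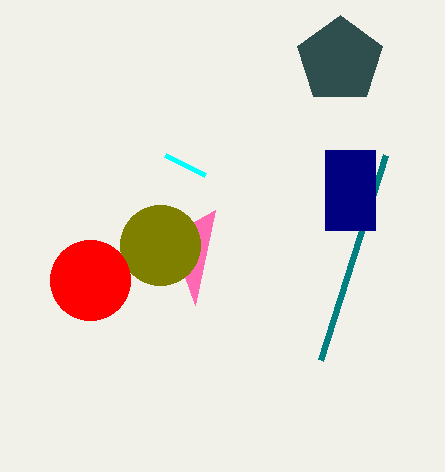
p_1 = 215
q_1 = 210
a_2 = 340
b_2 = 60
c_2 = 45
p_3 = 205
q_3 = 175
a_4 = 160
b_4 = 245
c_4 = 40
p_5 = 385
q_5 = 155
p_6 = 325
q_6 = 150
s_6 = 375
t_6 = 230
a_7 = 90
b_7 = 280
c_7 = 40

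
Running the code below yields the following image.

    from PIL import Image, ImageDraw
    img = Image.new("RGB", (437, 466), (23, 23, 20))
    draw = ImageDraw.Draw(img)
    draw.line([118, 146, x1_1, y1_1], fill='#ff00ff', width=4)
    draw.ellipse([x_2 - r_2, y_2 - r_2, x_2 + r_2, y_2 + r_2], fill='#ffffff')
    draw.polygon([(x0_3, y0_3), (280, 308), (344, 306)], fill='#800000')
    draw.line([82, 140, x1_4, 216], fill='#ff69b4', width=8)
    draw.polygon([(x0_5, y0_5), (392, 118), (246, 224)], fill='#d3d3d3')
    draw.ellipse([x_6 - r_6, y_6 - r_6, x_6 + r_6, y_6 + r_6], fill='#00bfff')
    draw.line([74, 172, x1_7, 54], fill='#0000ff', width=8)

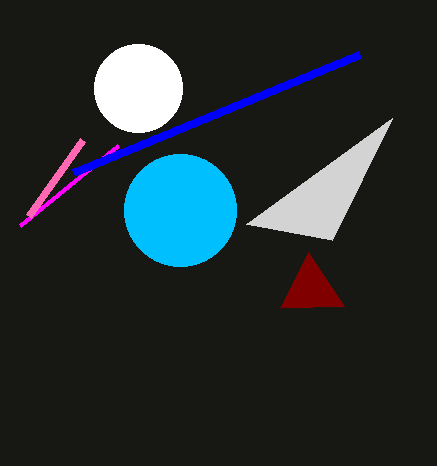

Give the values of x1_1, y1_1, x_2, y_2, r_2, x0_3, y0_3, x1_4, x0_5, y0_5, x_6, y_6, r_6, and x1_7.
x1_1 = 20, y1_1 = 226, x_2 = 138, y_2 = 88, r_2 = 44, x0_3 = 308, y0_3 = 252, x1_4 = 28, x0_5 = 332, y0_5 = 240, x_6 = 180, y_6 = 210, r_6 = 56, x1_7 = 360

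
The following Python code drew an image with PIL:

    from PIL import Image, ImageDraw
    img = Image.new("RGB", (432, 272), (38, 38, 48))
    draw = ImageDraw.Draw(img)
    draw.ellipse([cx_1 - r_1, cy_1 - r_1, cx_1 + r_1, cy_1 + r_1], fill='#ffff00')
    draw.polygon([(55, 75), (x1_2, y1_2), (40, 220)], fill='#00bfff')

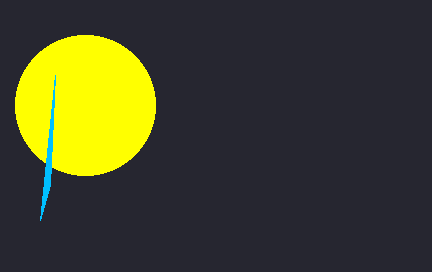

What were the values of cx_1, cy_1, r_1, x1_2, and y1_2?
cx_1 = 85, cy_1 = 105, r_1 = 70, x1_2 = 50, y1_2 = 185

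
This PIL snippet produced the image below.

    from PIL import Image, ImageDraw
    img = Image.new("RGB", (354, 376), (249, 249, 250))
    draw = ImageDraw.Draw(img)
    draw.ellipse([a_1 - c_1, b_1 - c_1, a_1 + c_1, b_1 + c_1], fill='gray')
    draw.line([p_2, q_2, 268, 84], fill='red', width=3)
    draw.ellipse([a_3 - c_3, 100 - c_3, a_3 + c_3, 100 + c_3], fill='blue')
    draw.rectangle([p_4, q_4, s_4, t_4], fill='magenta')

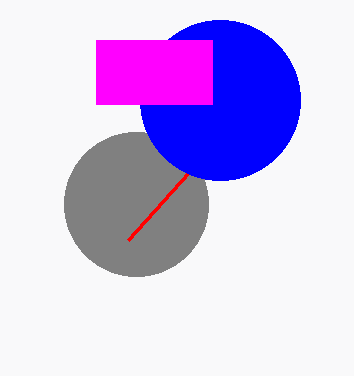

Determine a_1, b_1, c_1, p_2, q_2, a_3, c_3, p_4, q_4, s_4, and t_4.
a_1 = 136; b_1 = 204; c_1 = 72; p_2 = 128; q_2 = 240; a_3 = 220; c_3 = 80; p_4 = 96; q_4 = 40; s_4 = 212; t_4 = 104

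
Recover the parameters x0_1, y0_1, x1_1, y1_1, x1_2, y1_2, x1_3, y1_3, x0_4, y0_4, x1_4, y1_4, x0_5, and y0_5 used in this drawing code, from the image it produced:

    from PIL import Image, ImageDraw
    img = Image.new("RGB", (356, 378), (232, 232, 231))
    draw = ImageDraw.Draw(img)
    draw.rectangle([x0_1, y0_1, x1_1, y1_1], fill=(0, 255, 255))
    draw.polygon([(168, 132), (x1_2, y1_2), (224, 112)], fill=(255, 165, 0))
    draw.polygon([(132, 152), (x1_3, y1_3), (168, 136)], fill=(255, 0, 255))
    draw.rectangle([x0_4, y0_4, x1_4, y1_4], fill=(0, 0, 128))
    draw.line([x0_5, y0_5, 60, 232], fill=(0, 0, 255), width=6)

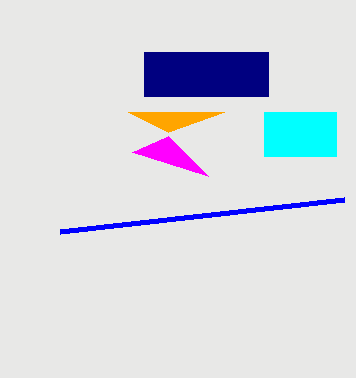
x0_1 = 264, y0_1 = 112, x1_1 = 336, y1_1 = 156, x1_2 = 128, y1_2 = 112, x1_3 = 208, y1_3 = 176, x0_4 = 144, y0_4 = 52, x1_4 = 268, y1_4 = 96, x0_5 = 344, y0_5 = 200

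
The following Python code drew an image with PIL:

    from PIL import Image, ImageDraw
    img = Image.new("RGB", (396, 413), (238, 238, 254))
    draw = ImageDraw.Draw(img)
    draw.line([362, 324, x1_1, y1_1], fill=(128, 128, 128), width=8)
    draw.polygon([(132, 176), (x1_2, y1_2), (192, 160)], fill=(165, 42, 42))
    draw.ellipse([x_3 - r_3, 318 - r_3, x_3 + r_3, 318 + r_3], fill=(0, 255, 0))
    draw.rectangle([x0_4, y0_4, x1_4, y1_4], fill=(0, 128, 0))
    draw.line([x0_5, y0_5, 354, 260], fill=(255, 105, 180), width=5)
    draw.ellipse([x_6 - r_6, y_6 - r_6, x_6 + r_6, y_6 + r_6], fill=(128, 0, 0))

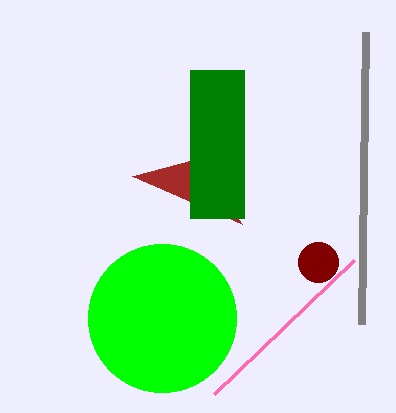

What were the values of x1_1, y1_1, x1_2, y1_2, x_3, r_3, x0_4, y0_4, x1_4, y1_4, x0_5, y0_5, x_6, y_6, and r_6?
x1_1 = 366; y1_1 = 32; x1_2 = 242; y1_2 = 224; x_3 = 162; r_3 = 74; x0_4 = 190; y0_4 = 70; x1_4 = 244; y1_4 = 218; x0_5 = 214; y0_5 = 394; x_6 = 318; y_6 = 262; r_6 = 20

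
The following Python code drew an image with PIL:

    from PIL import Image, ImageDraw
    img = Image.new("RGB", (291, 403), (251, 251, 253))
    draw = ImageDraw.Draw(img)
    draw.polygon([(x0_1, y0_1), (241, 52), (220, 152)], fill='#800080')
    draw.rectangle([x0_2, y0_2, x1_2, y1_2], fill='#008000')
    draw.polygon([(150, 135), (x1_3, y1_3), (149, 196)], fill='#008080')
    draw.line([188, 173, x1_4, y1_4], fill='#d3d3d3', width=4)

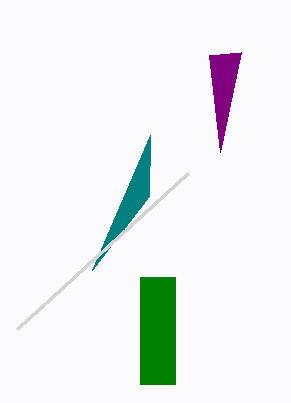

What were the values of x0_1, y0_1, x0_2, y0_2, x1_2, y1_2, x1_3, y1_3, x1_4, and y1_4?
x0_1 = 209, y0_1 = 55, x0_2 = 140, y0_2 = 277, x1_2 = 175, y1_2 = 384, x1_3 = 92, y1_3 = 270, x1_4 = 17, y1_4 = 329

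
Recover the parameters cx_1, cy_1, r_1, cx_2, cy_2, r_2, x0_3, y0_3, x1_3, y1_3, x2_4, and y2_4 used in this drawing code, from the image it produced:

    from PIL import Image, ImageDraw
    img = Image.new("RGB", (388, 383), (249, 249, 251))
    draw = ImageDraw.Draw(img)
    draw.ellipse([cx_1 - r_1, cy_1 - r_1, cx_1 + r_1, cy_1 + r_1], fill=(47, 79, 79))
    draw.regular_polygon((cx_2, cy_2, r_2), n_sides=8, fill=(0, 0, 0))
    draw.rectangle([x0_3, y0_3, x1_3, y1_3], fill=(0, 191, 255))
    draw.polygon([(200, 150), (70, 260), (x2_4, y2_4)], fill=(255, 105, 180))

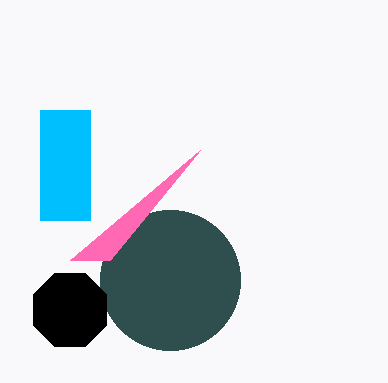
cx_1 = 170, cy_1 = 280, r_1 = 70, cx_2 = 70, cy_2 = 310, r_2 = 40, x0_3 = 40, y0_3 = 110, x1_3 = 90, y1_3 = 220, x2_4 = 110, y2_4 = 260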